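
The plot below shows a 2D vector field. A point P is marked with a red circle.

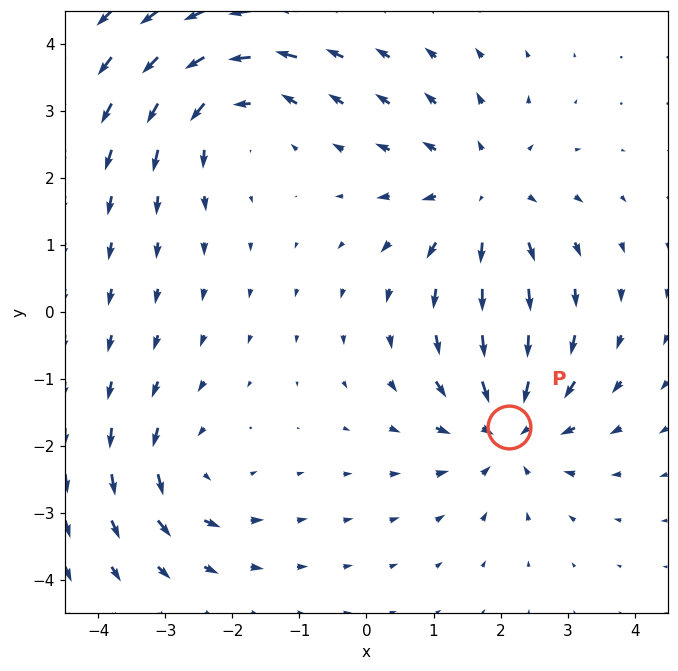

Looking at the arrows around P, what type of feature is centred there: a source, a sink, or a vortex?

sink

At P (2.1, -1.7) the arrows converge inward. Divergence about -5, curl ≈0 — negative divergence with near-zero curl is a sink.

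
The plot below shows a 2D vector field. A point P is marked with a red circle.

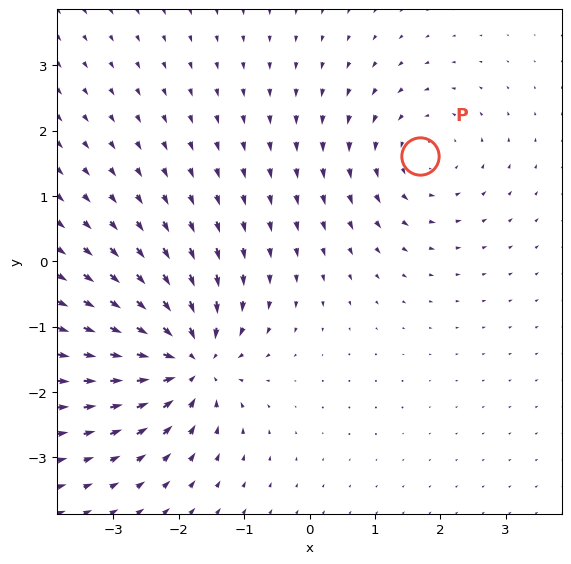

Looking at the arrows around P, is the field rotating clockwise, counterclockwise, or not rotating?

Near P at (1.7, 1.6) the arrows circulate counterclockwise. The curl (z-component) there is about +3; positive curl means counterclockwise rotation.

counterclockwise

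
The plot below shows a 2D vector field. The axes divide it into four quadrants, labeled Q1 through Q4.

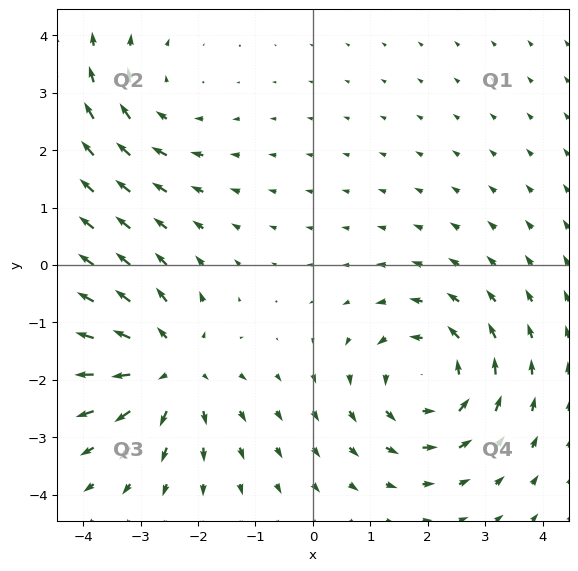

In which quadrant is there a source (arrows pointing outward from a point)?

The source sits at approximately (-2.5, -1.8), which lies in quadrant Q3. The divergence there is about +4, positive as expected for a source.

Q3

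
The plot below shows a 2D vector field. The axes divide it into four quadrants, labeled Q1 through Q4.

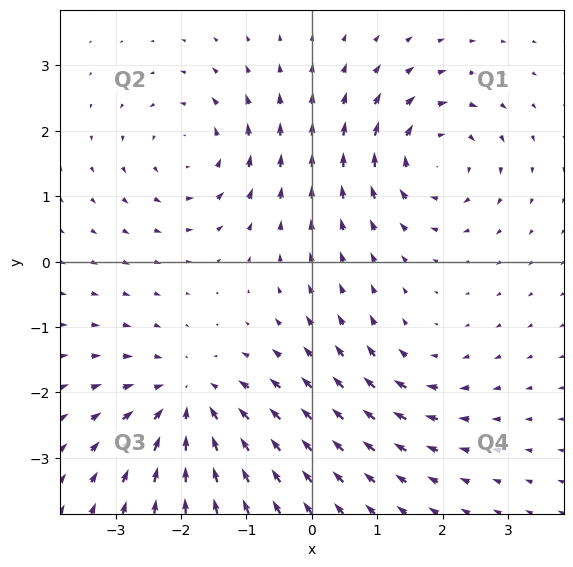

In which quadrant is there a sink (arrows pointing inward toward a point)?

The sink sits at approximately (-1.9, -2.1), which lies in quadrant Q3. The divergence there is about -5, negative as expected for a sink.

Q3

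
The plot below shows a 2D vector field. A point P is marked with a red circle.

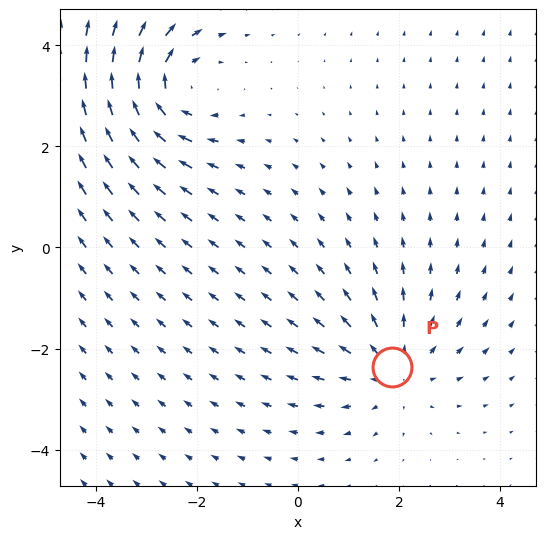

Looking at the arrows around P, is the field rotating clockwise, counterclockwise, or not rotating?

Near P at (1.9, -2.4) the arrows show no circulation. The curl there is ≈0.

not rotating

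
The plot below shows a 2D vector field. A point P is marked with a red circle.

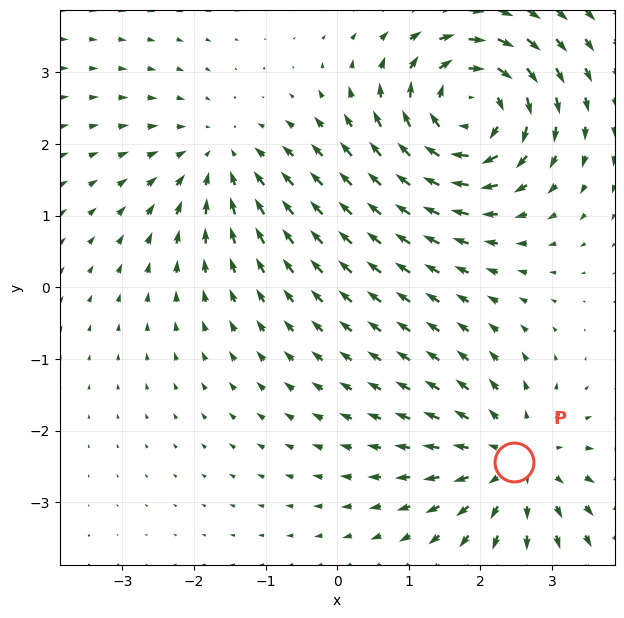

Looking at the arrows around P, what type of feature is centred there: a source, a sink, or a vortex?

At P (2.5, -2.4) the arrows spread outward. Divergence about +4, curl ≈0 — positive divergence with near-zero curl is a source.

source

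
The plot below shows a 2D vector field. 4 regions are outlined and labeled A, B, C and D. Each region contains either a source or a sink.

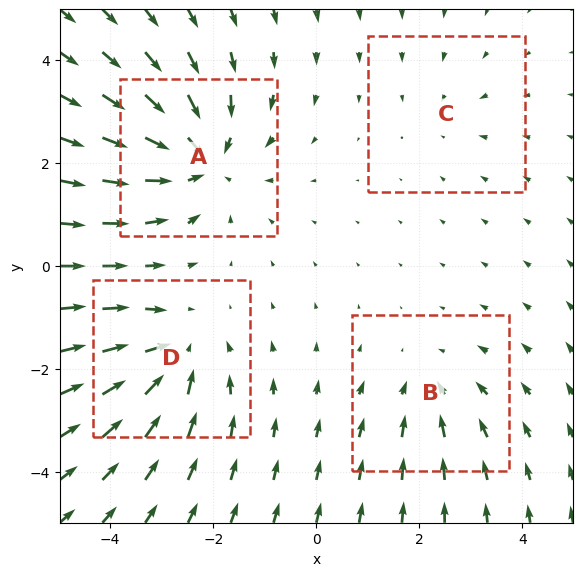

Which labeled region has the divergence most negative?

A

Divergence at each region's feature centre — A: about -6, B: about -3, C: about -2, D: about -5. Region A is most negative.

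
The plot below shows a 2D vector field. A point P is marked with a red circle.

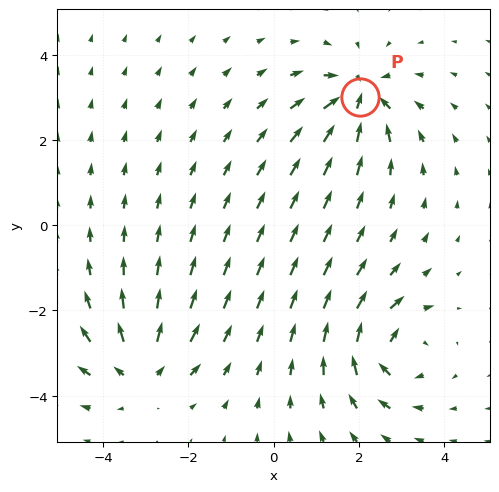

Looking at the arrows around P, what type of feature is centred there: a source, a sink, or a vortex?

At P (2.0, 3.0) the arrows converge inward. Divergence about -4, curl ≈0 — negative divergence with near-zero curl is a sink.

sink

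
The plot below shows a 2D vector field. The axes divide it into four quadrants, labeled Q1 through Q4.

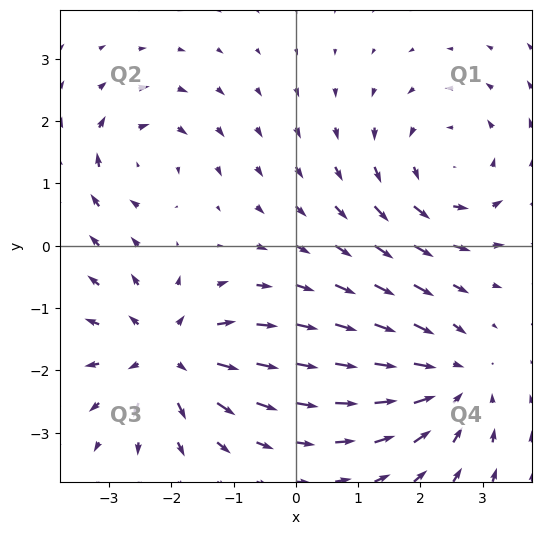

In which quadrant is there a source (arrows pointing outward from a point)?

The source sits at approximately (-2.1, -1.7), which lies in quadrant Q3. The divergence there is about +5, positive as expected for a source.

Q3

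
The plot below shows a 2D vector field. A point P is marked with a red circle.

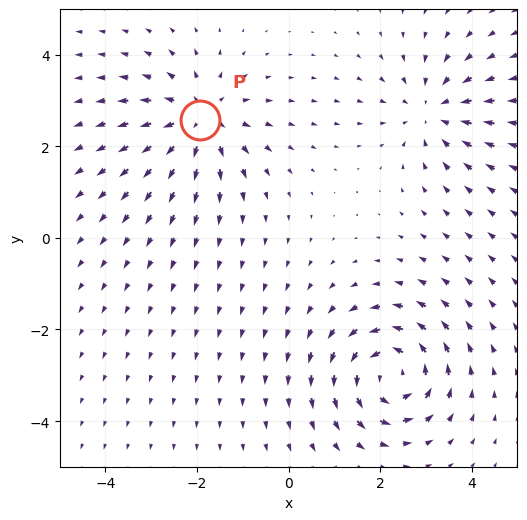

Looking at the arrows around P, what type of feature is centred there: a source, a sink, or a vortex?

source

At P (-1.9, 2.6) the arrows spread outward. Divergence about +4, curl ≈0 — positive divergence with near-zero curl is a source.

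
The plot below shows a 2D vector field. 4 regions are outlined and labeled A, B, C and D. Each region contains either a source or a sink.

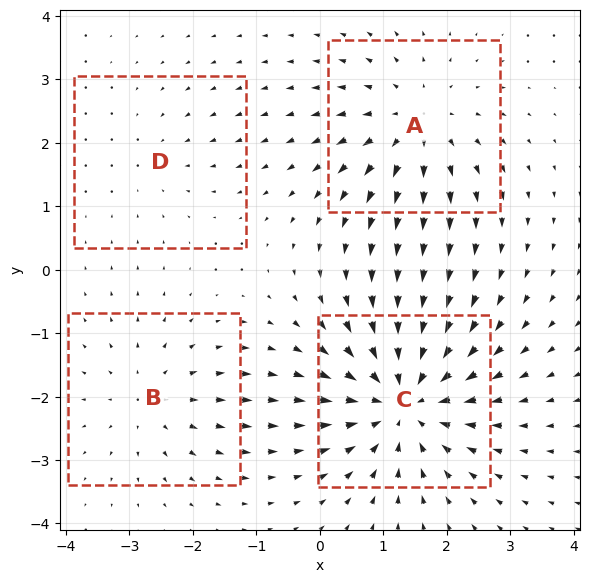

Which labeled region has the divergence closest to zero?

Divergence at each region's feature centre — A: about +4, B: about +3, C: about -7, D: about -2. Region D is closest to zero.

D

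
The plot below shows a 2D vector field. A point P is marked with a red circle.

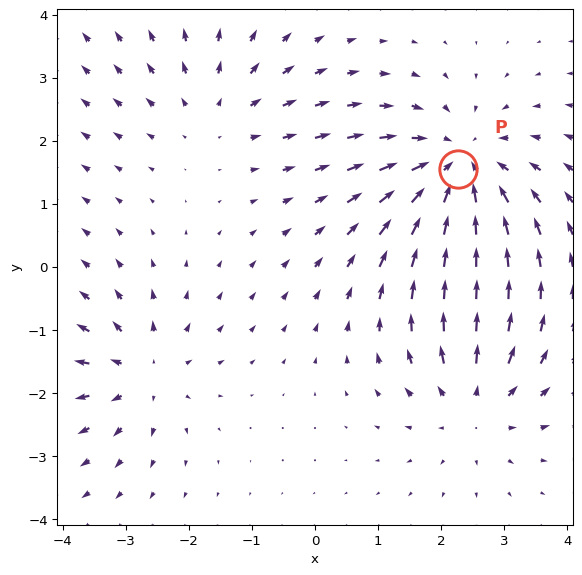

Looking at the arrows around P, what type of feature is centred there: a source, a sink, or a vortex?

sink

At P (2.3, 1.6) the arrows converge inward. Divergence about -4, curl ≈0 — negative divergence with near-zero curl is a sink.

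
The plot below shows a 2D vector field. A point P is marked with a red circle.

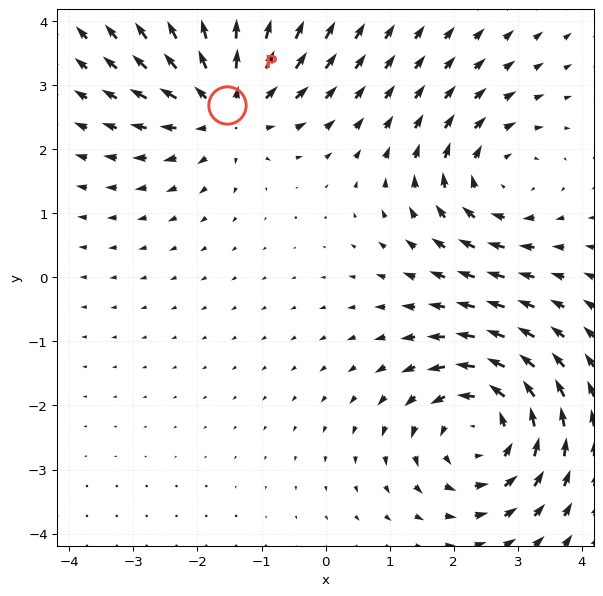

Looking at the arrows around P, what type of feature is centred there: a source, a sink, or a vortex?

At P (-1.5, 2.7) the arrows spread outward. Divergence about +5, curl ≈0 — positive divergence with near-zero curl is a source.

source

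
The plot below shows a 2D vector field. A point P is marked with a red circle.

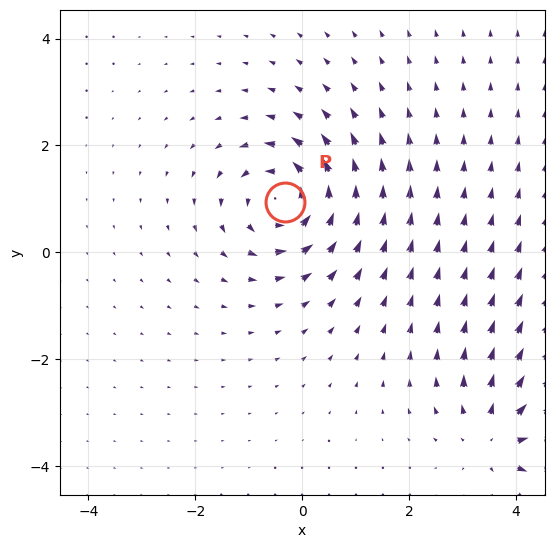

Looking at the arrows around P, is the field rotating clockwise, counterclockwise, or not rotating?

counterclockwise

Near P at (-0.3, 0.9) the arrows circulate counterclockwise. The curl (z-component) there is about +5; positive curl means counterclockwise rotation.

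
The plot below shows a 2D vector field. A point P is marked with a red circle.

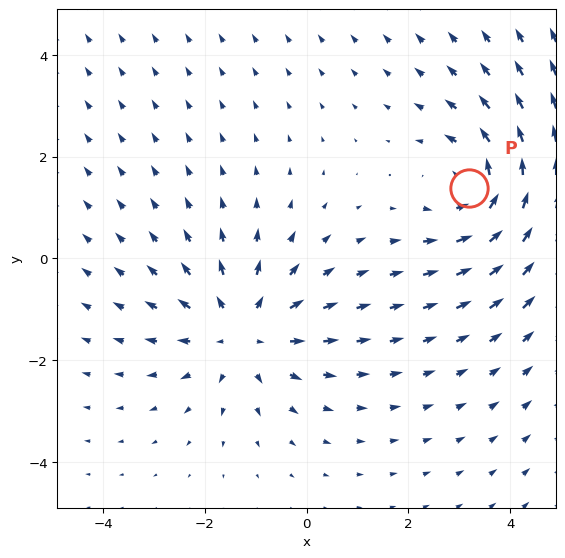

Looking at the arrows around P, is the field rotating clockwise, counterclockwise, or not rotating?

counterclockwise

Near P at (3.2, 1.4) the arrows circulate counterclockwise. The curl (z-component) there is about +3; positive curl means counterclockwise rotation.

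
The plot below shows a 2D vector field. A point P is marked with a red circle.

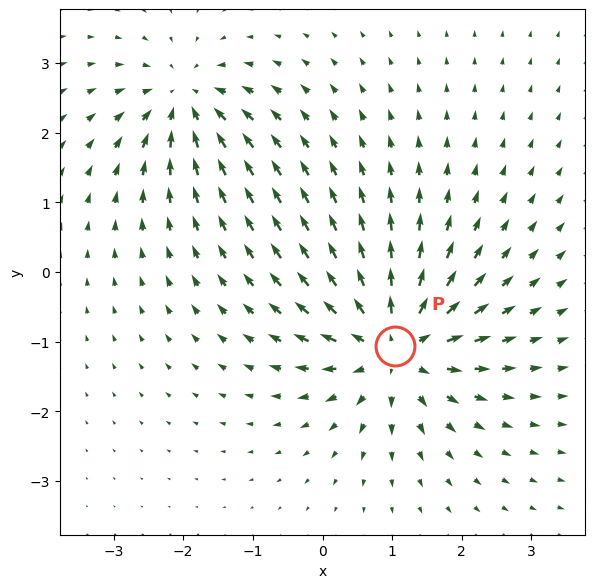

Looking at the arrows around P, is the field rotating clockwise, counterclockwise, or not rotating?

not rotating

Near P at (1.0, -1.1) the arrows show no circulation. The curl there is ≈0.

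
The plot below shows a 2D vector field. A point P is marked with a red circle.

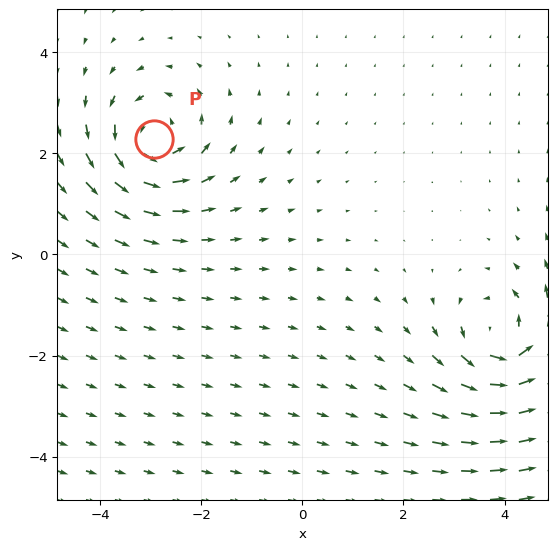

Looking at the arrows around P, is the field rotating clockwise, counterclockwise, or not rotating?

counterclockwise

Near P at (-2.9, 2.3) the arrows circulate counterclockwise. The curl (z-component) there is about +5; positive curl means counterclockwise rotation.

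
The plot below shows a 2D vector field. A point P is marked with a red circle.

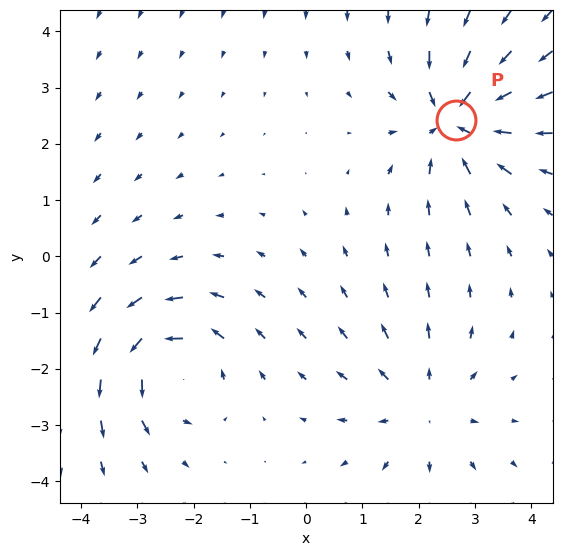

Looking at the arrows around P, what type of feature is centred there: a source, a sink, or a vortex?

At P (2.7, 2.4) the arrows converge inward. Divergence about -5, curl ≈0 — negative divergence with near-zero curl is a sink.

sink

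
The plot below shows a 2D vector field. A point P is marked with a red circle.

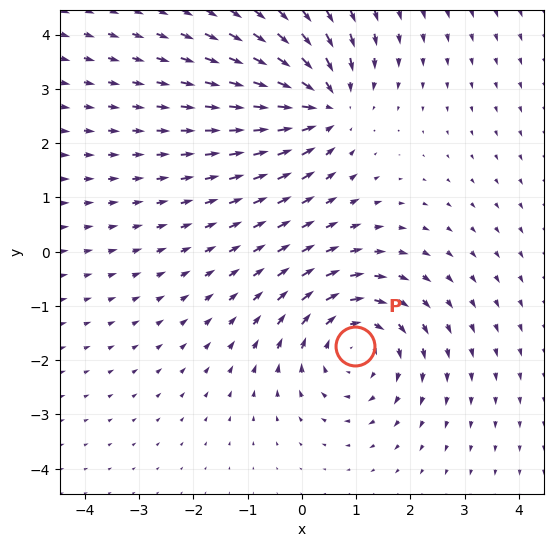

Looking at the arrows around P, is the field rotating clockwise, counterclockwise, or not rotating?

clockwise

Near P at (1.0, -1.7) the arrows circulate clockwise. The curl (z-component) there is about -3; negative curl means clockwise rotation.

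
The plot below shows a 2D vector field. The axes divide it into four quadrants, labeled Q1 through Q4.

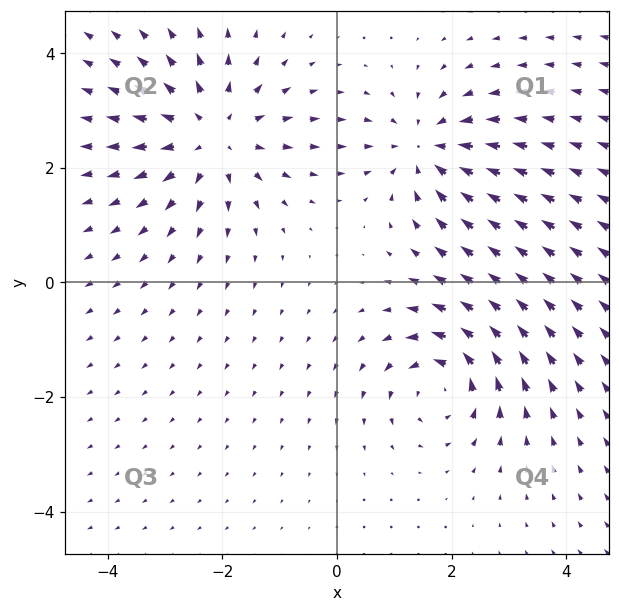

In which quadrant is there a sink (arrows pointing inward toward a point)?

Q1

The sink sits at approximately (1.6, 2.3), which lies in quadrant Q1. The divergence there is about -3, negative as expected for a sink.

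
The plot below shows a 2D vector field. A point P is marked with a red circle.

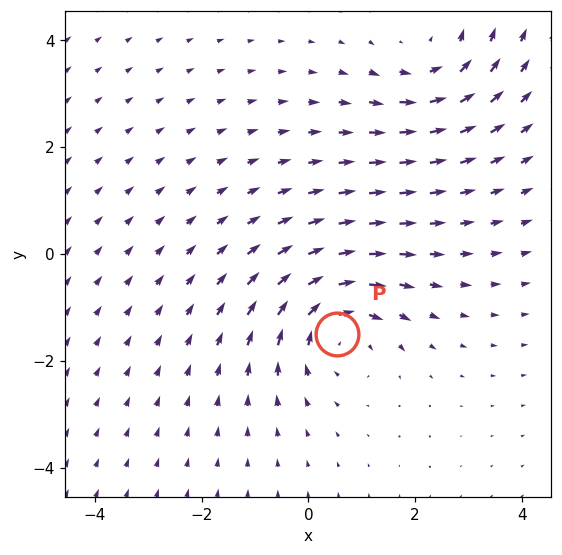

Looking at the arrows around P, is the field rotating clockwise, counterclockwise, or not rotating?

clockwise

Near P at (0.5, -1.5) the arrows circulate clockwise. The curl (z-component) there is about -4; negative curl means clockwise rotation.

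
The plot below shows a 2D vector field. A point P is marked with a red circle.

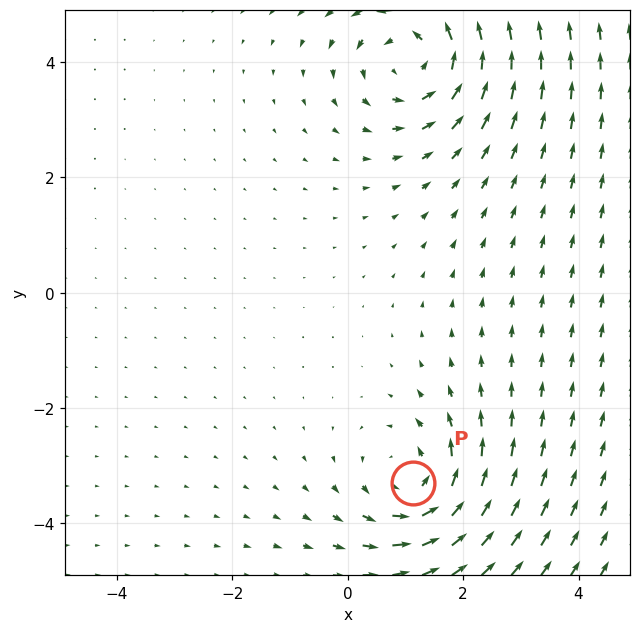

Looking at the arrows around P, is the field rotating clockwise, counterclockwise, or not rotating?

counterclockwise

Near P at (1.1, -3.3) the arrows circulate counterclockwise. The curl (z-component) there is about +4; positive curl means counterclockwise rotation.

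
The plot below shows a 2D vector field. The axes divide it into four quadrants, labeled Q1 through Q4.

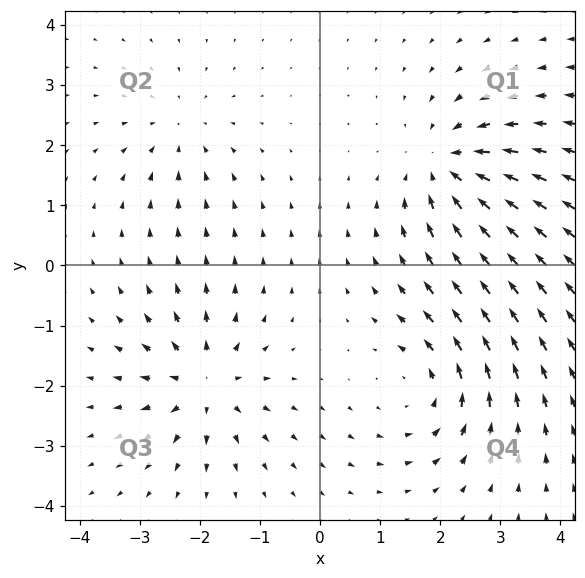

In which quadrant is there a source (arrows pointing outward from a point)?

The source sits at approximately (-1.9, -2.0), which lies in quadrant Q3. The divergence there is about +5, positive as expected for a source.

Q3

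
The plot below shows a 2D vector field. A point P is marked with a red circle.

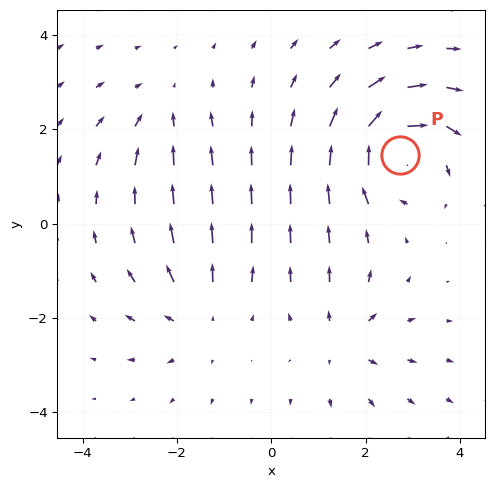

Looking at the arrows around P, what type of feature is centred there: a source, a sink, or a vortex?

At P (2.7, 1.5) the arrows circulate clockwise. Divergence ≈0, curl about -7 — near-zero divergence with nonzero curl is a vortex.

vortex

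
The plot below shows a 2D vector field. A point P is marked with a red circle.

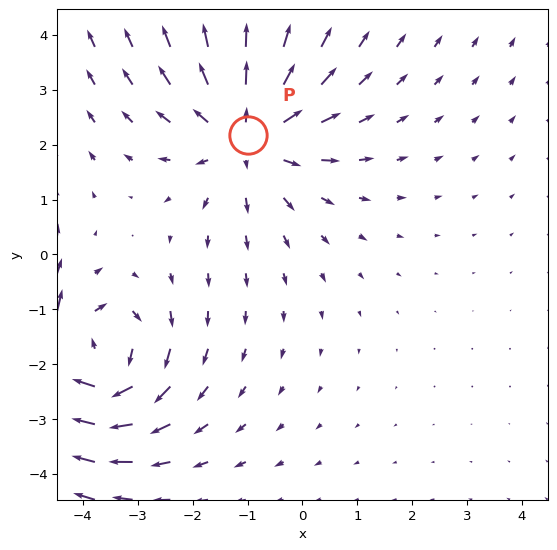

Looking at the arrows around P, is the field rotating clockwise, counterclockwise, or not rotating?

Near P at (-1.0, 2.2) the arrows show no circulation. The curl there is ≈0.

not rotating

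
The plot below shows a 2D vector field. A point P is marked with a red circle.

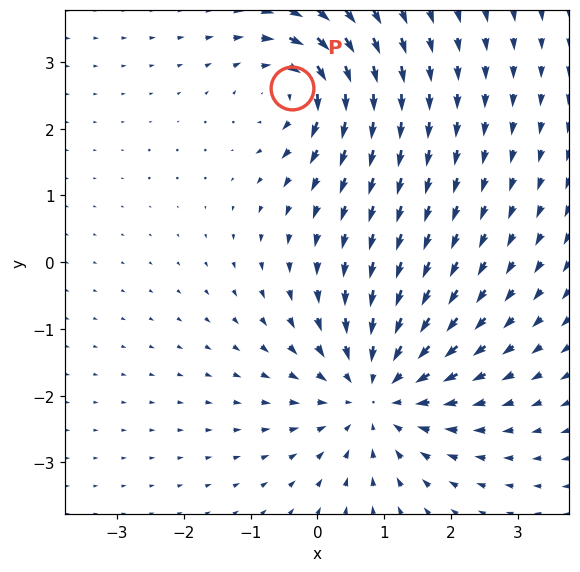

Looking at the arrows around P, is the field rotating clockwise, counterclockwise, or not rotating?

clockwise

Near P at (-0.4, 2.6) the arrows circulate clockwise. The curl (z-component) there is about -4; negative curl means clockwise rotation.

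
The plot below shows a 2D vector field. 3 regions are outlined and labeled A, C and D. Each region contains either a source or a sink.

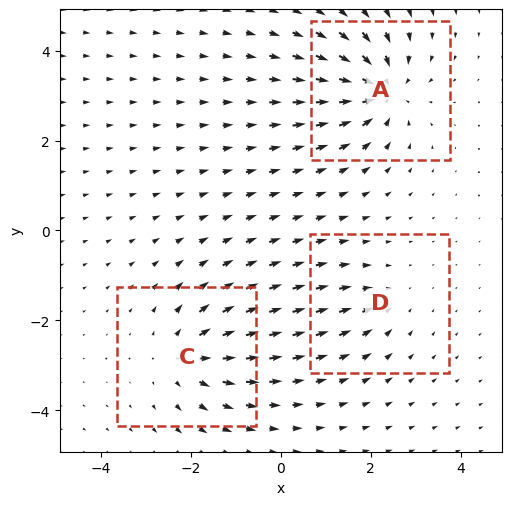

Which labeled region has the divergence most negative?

Divergence at each region's feature centre — A: about -6, C: about +4, D: about -2. Region A is most negative.

A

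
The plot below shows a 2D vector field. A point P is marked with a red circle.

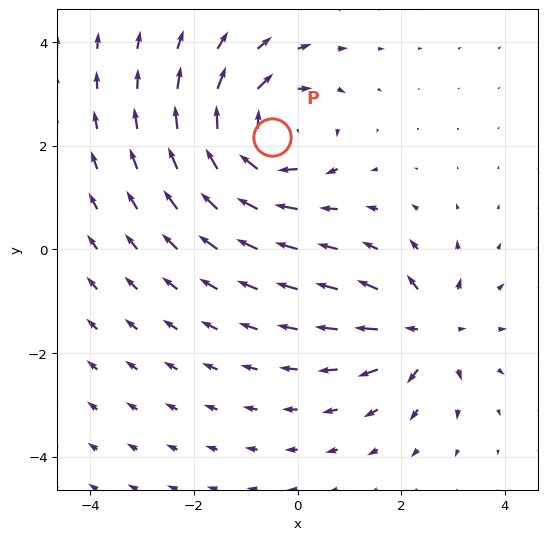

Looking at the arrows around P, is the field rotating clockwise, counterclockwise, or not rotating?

clockwise

Near P at (-0.5, 2.2) the arrows circulate clockwise. The curl (z-component) there is about -4; negative curl means clockwise rotation.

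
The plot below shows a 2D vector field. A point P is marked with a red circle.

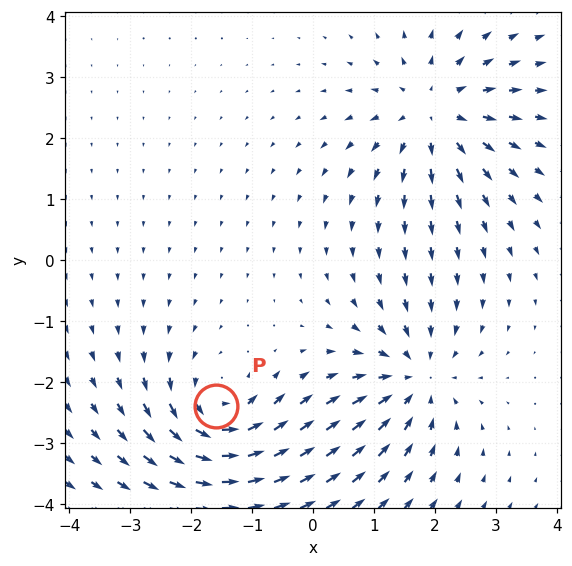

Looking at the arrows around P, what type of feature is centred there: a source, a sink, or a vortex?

vortex

At P (-1.6, -2.4) the arrows circulate counterclockwise. Divergence ≈0, curl about +6 — near-zero divergence with nonzero curl is a vortex.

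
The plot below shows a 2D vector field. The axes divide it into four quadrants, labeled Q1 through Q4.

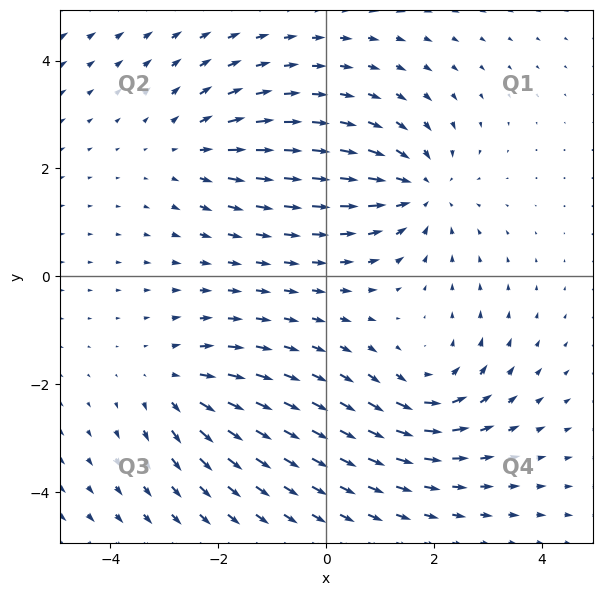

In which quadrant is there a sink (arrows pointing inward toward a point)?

The sink sits at approximately (1.7, 1.6), which lies in quadrant Q1. The divergence there is about -4, negative as expected for a sink.

Q1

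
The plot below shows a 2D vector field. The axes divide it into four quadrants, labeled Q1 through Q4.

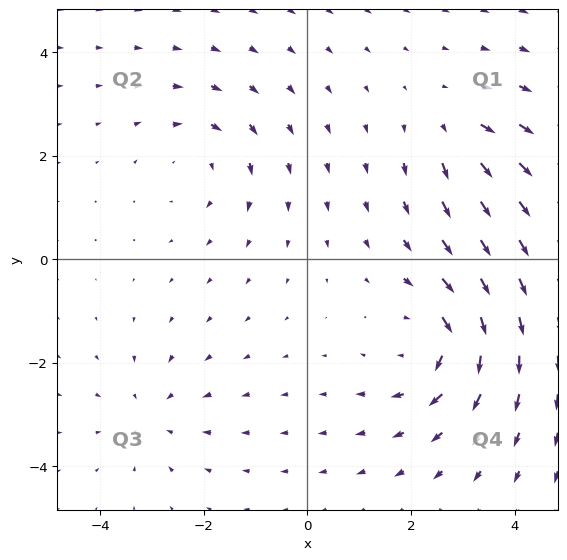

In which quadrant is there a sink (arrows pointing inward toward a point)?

The sink sits at approximately (-3.0, -3.0), which lies in quadrant Q3. The divergence there is about -3, negative as expected for a sink.

Q3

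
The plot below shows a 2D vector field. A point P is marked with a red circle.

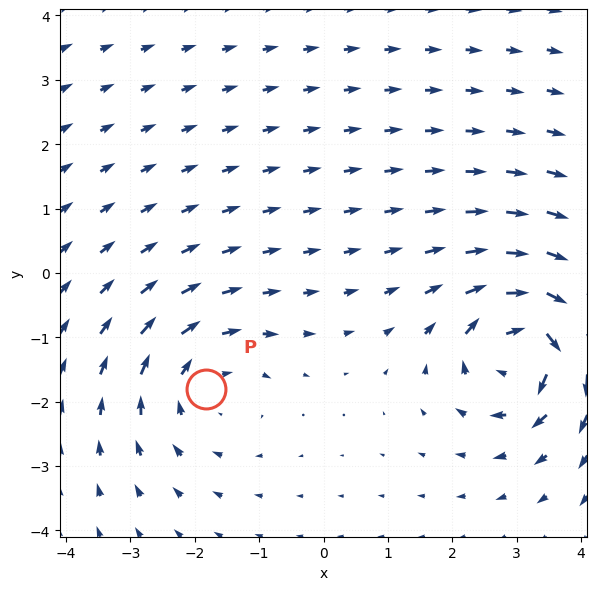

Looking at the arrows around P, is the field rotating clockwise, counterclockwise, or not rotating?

clockwise

Near P at (-1.8, -1.8) the arrows circulate clockwise. The curl (z-component) there is about -3; negative curl means clockwise rotation.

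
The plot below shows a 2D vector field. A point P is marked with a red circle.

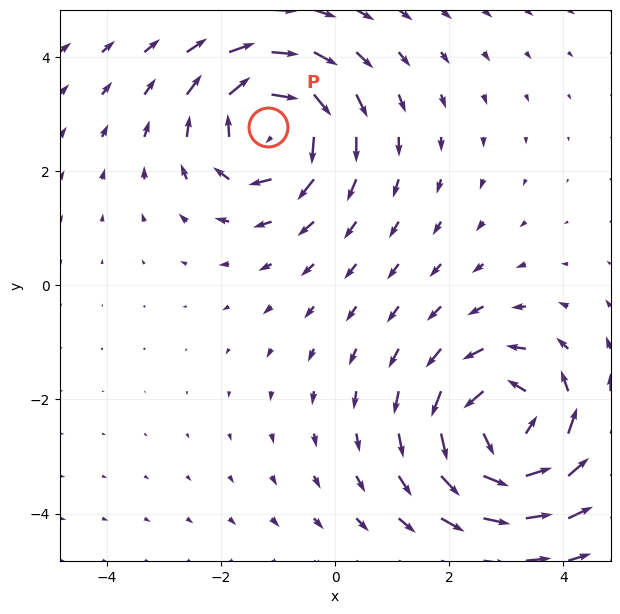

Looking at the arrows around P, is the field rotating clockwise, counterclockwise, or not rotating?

clockwise

Near P at (-1.2, 2.8) the arrows circulate clockwise. The curl (z-component) there is about -5; negative curl means clockwise rotation.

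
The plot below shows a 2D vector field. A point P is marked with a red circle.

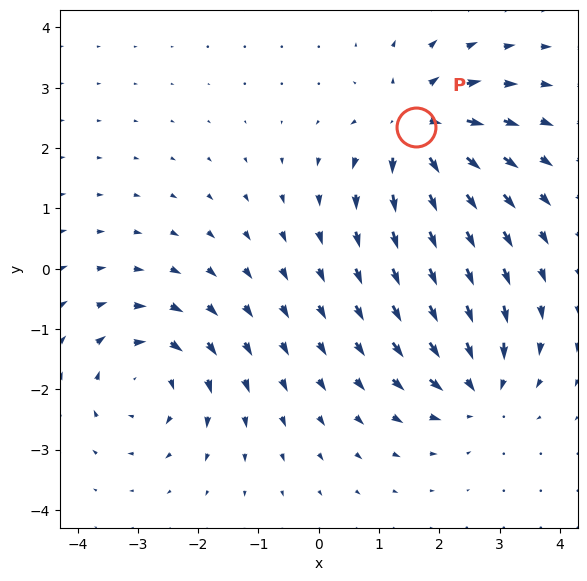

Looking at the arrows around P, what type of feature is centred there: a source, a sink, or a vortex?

source

At P (1.6, 2.3) the arrows spread outward. Divergence about +5, curl ≈0 — positive divergence with near-zero curl is a source.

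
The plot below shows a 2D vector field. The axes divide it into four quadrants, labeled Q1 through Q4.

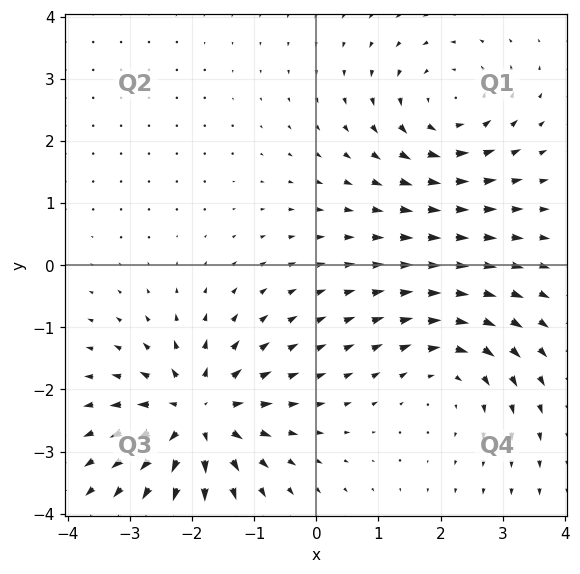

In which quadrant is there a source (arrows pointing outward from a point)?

The source sits at approximately (-1.9, -2.4), which lies in quadrant Q3. The divergence there is about +6, positive as expected for a source.

Q3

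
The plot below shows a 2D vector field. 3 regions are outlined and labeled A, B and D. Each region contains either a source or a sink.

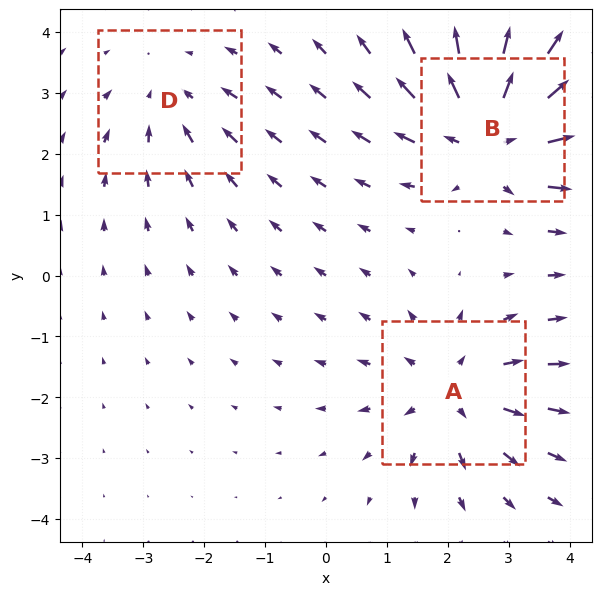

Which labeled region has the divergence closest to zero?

Divergence at each region's feature centre — A: about +3, B: about +4, D: about -2. Region D is closest to zero.

D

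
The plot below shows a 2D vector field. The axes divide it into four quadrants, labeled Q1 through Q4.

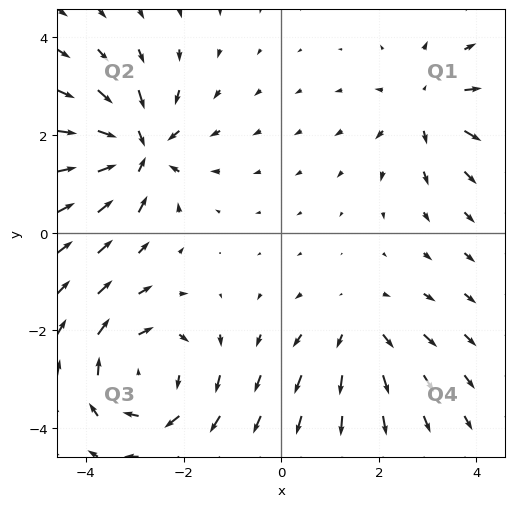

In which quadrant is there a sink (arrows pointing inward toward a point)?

Q2

The sink sits at approximately (-2.9, 1.7), which lies in quadrant Q2. The divergence there is about -6, negative as expected for a sink.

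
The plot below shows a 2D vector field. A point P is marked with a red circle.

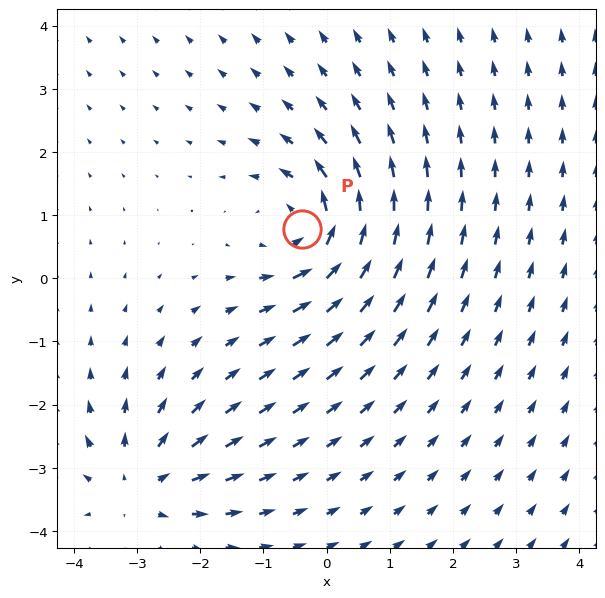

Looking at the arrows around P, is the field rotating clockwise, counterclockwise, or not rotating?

Near P at (-0.4, 0.8) the arrows circulate counterclockwise. The curl (z-component) there is about +5; positive curl means counterclockwise rotation.

counterclockwise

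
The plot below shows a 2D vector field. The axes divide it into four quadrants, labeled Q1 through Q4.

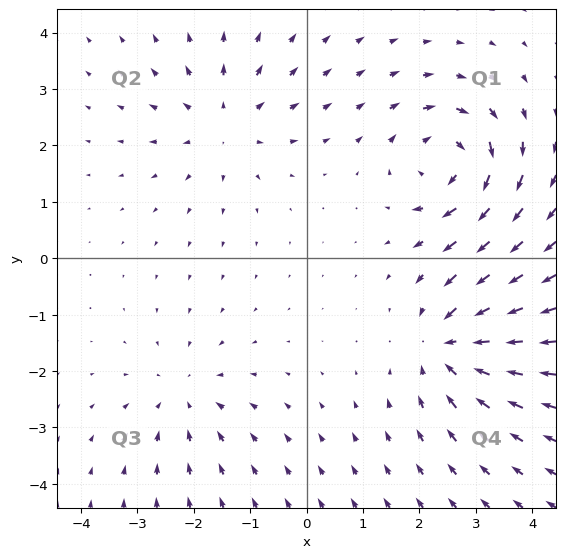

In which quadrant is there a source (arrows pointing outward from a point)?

Q2

The source sits at approximately (-1.4, 2.4), which lies in quadrant Q2. The divergence there is about +4, positive as expected for a source.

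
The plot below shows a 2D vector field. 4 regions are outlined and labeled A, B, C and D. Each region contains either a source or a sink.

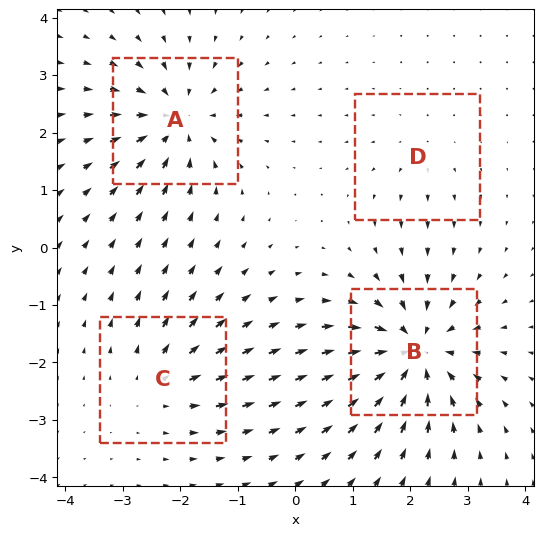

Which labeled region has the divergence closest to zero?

Divergence at each region's feature centre — A: about -6, B: about -8, C: about +4, D: about +2. Region D is closest to zero.

D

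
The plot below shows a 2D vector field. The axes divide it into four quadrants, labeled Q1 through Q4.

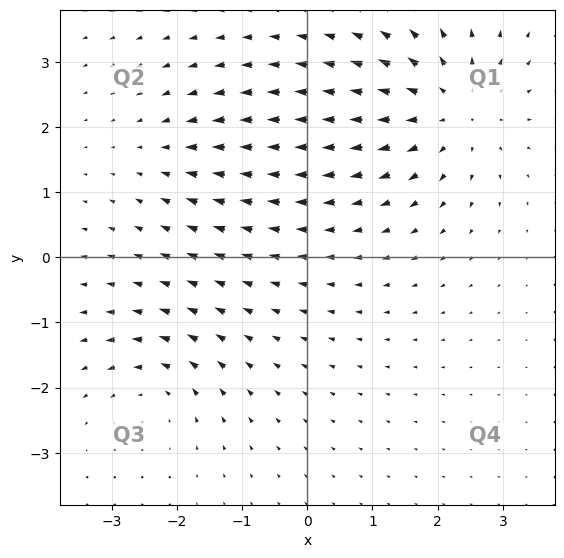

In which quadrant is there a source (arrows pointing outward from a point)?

The source sits at approximately (2.2, 2.3), which lies in quadrant Q1. The divergence there is about +4, positive as expected for a source.

Q1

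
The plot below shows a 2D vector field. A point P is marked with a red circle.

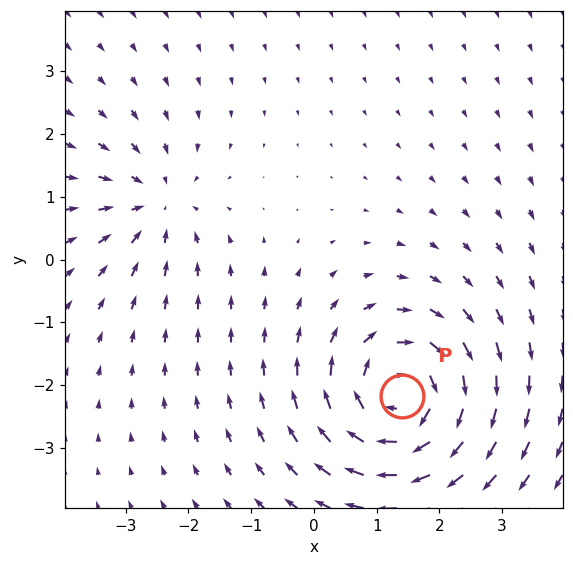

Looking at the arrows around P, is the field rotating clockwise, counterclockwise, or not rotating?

Near P at (1.4, -2.2) the arrows circulate clockwise. The curl (z-component) there is about -5; negative curl means clockwise rotation.

clockwise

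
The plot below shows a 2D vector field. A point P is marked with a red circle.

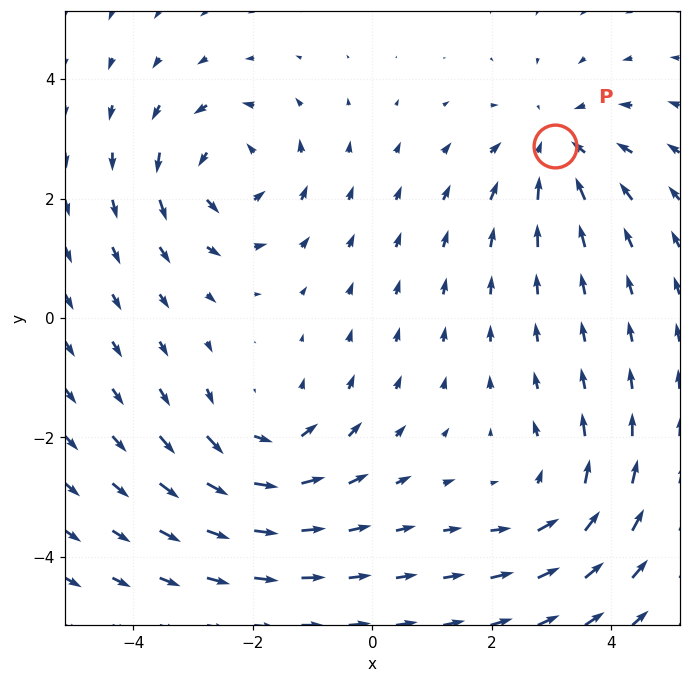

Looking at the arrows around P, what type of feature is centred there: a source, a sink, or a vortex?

At P (3.1, 2.9) the arrows converge inward. Divergence about -4, curl ≈0 — negative divergence with near-zero curl is a sink.

sink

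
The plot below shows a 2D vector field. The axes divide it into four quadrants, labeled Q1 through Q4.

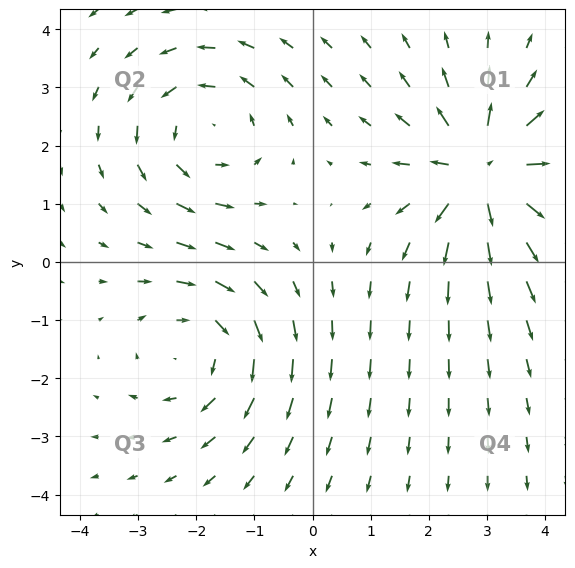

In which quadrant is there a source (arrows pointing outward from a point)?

The source sits at approximately (3.0, 1.5), which lies in quadrant Q1. The divergence there is about +6, positive as expected for a source.

Q1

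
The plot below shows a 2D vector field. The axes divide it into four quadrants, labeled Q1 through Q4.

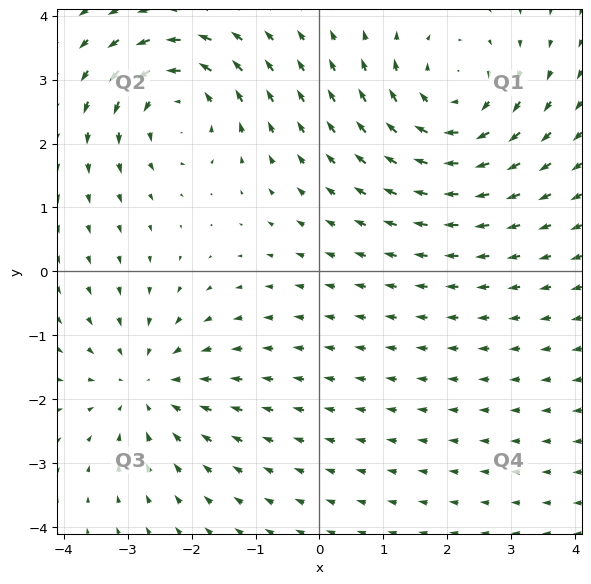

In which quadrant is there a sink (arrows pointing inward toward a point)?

The sink sits at approximately (-2.7, -1.8), which lies in quadrant Q3. The divergence there is about -4, negative as expected for a sink.

Q3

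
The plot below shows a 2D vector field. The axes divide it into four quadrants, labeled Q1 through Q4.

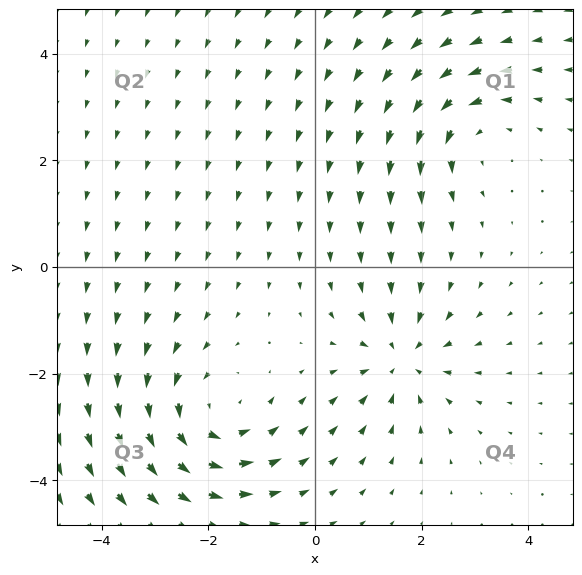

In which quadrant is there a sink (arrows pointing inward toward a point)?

Q4

The sink sits at approximately (1.6, -1.7), which lies in quadrant Q4. The divergence there is about -4, negative as expected for a sink.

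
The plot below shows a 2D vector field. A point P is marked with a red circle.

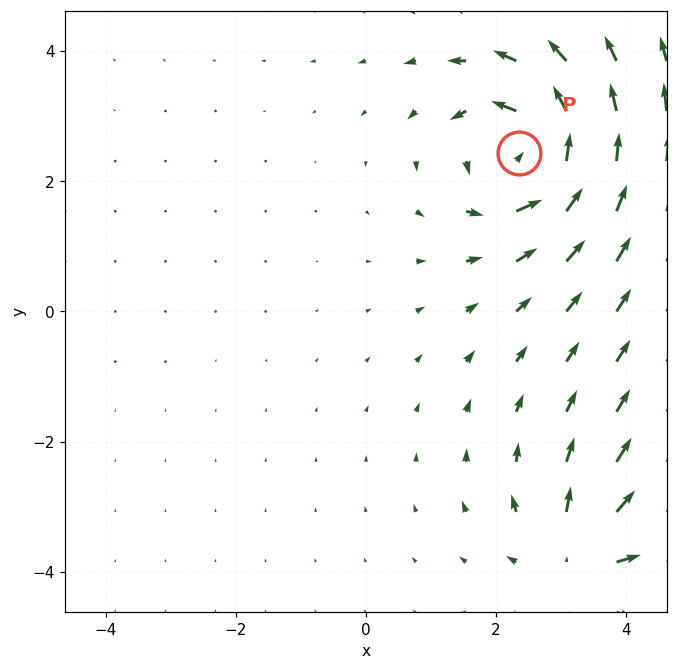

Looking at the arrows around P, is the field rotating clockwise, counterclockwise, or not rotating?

counterclockwise

Near P at (2.4, 2.4) the arrows circulate counterclockwise. The curl (z-component) there is about +5; positive curl means counterclockwise rotation.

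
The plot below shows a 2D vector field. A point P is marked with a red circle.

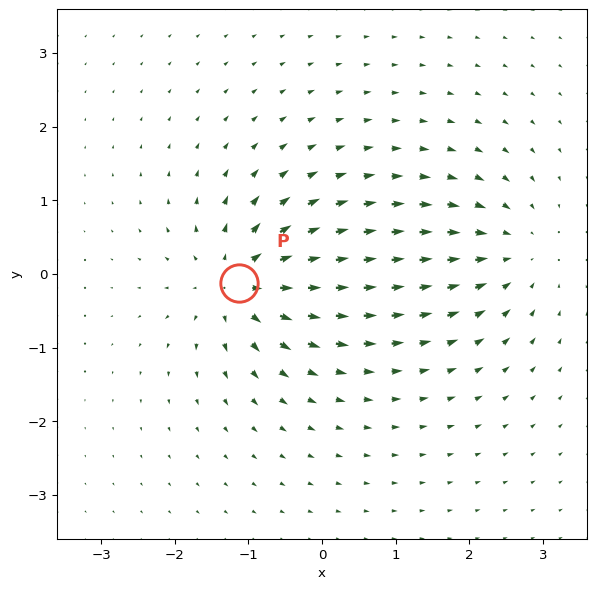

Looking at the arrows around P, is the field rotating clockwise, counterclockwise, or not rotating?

Near P at (-1.1, -0.1) the arrows show no circulation. The curl there is ≈0.

not rotating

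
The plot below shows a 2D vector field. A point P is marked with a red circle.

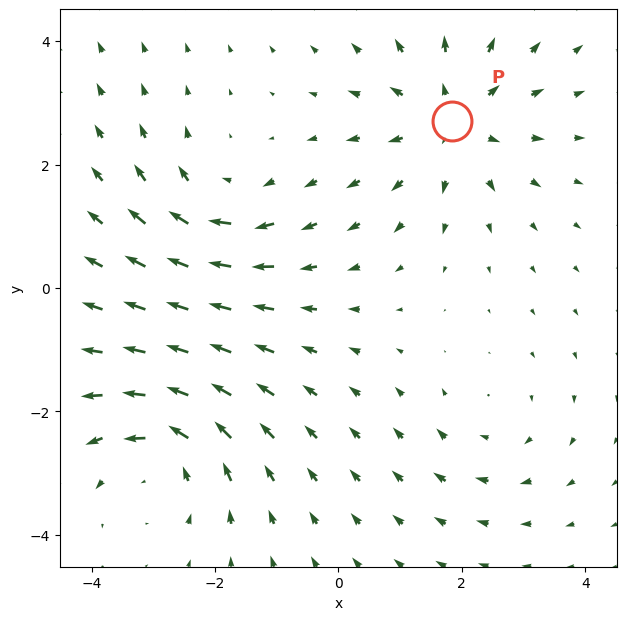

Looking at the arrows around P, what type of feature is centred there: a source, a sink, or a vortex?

source

At P (1.8, 2.7) the arrows spread outward. Divergence about +4, curl ≈0 — positive divergence with near-zero curl is a source.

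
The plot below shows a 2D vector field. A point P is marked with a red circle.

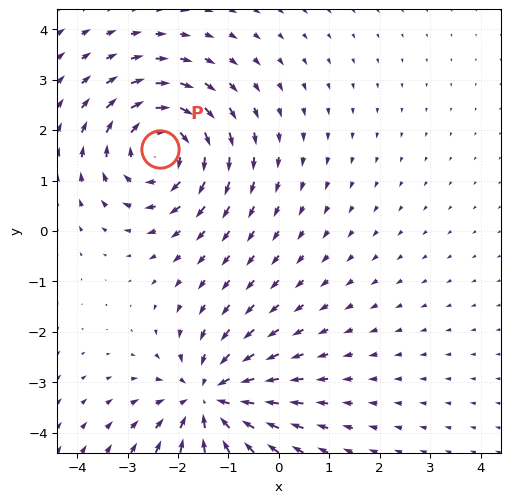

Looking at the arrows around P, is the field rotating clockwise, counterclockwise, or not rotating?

clockwise

Near P at (-2.4, 1.6) the arrows circulate clockwise. The curl (z-component) there is about -5; negative curl means clockwise rotation.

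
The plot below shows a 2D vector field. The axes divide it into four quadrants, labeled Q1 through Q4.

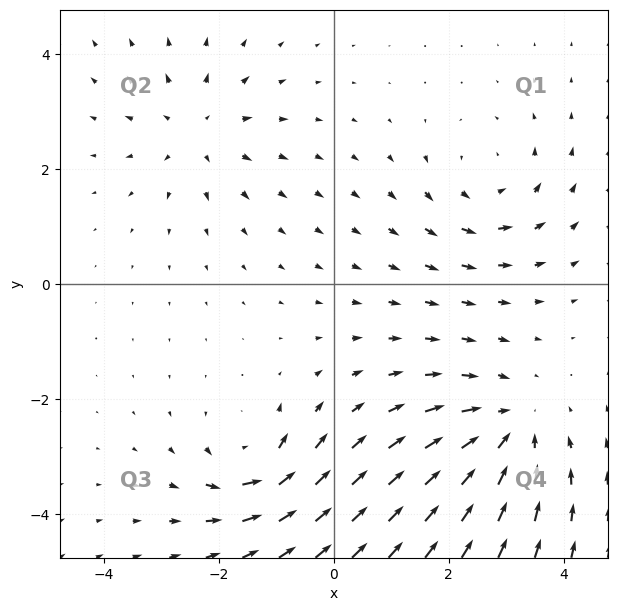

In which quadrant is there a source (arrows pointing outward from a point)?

Q2

The source sits at approximately (-2.4, 2.7), which lies in quadrant Q2. The divergence there is about +3, positive as expected for a source.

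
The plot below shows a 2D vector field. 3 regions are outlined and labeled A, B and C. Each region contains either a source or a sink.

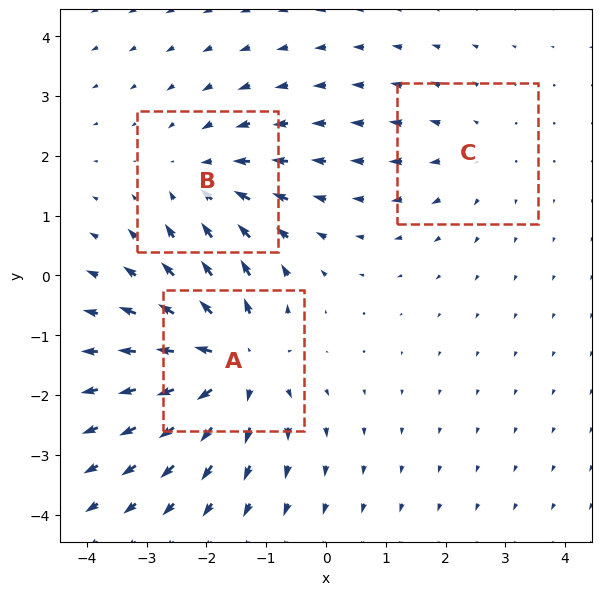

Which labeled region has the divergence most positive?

A

Divergence at each region's feature centre — A: about +4, B: about -3, C: about +2. Region A is most positive.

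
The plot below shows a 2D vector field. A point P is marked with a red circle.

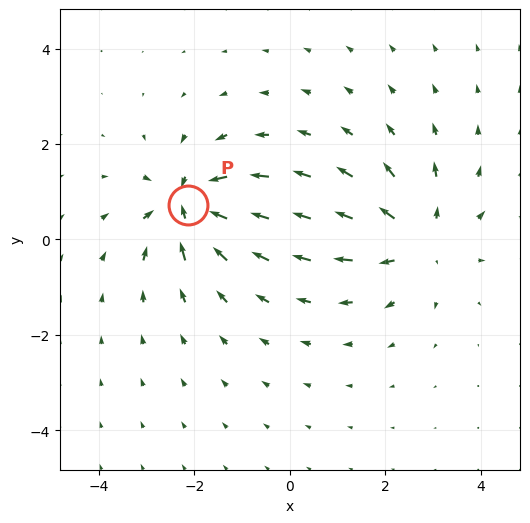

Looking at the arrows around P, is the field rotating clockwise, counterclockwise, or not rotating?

Near P at (-2.1, 0.7) the arrows show no circulation. The curl there is ≈0.

not rotating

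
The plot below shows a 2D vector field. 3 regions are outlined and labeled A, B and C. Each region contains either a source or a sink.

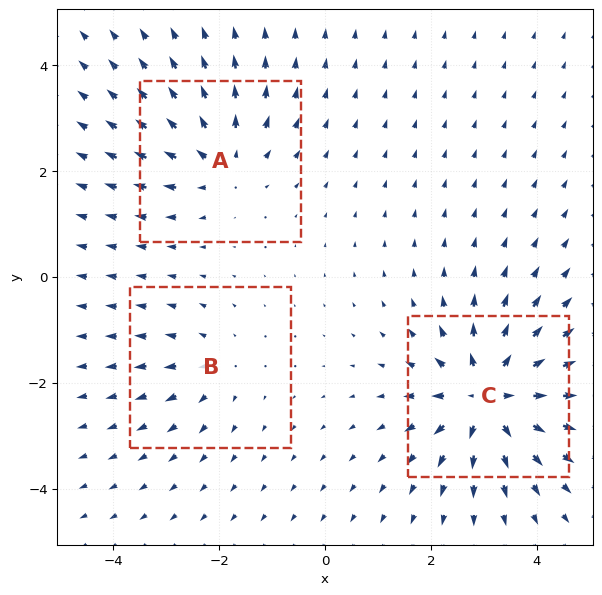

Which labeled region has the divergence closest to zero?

B

Divergence at each region's feature centre — A: about +4, B: about +2, C: about +6. Region B is closest to zero.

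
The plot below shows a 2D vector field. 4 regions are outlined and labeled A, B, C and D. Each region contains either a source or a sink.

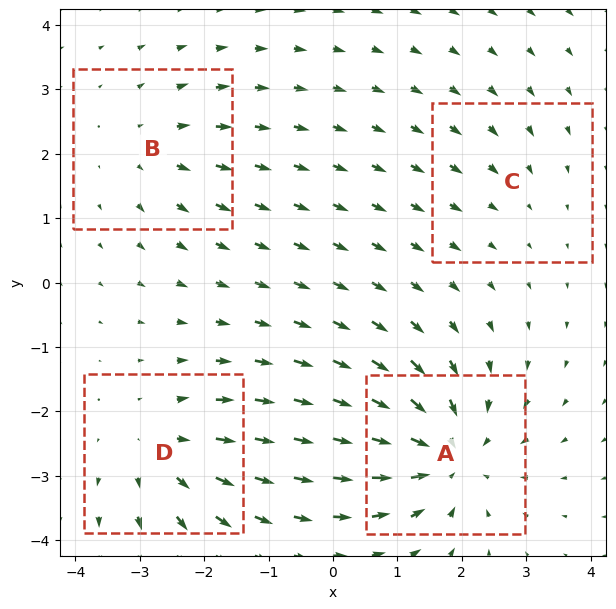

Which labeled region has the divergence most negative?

A

Divergence at each region's feature centre — A: about -6, B: about +3, C: about -2, D: about +4. Region A is most negative.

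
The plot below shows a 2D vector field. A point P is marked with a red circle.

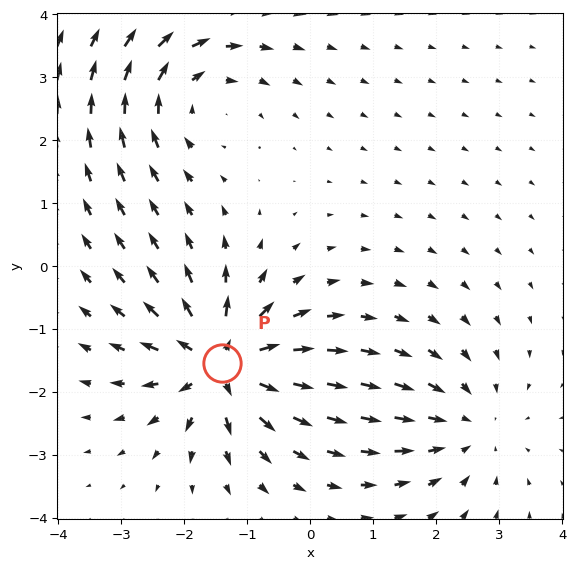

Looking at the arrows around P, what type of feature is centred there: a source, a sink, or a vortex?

source

At P (-1.4, -1.5) the arrows spread outward. Divergence about +7, curl ≈0 — positive divergence with near-zero curl is a source.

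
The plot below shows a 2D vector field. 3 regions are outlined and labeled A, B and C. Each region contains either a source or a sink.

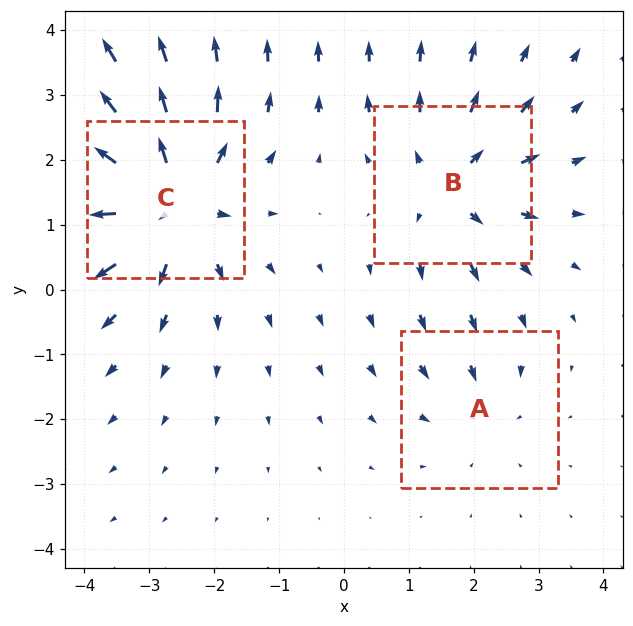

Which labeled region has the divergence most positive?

Divergence at each region's feature centre — A: about -2, B: about +3, C: about +5. Region C is most positive.

C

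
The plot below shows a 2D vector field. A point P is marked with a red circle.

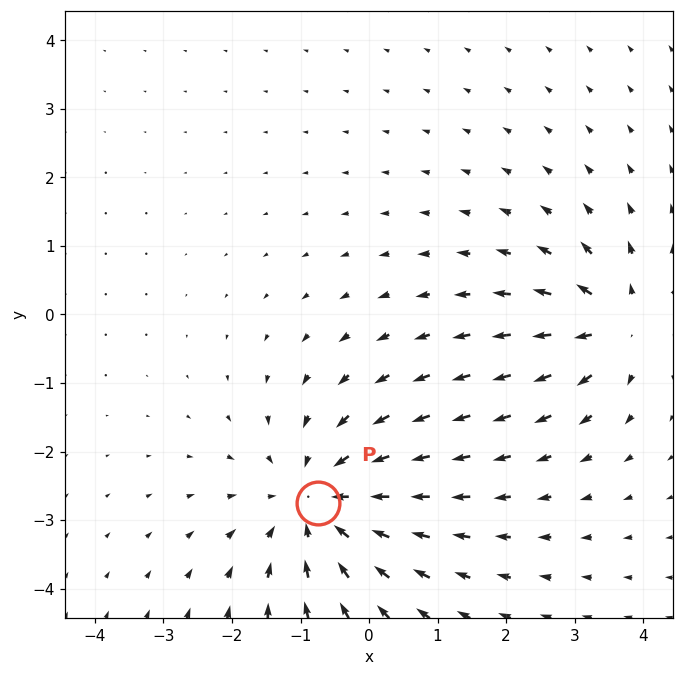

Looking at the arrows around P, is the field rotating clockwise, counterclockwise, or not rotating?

Near P at (-0.7, -2.7) the arrows show no circulation. The curl there is ≈0.

not rotating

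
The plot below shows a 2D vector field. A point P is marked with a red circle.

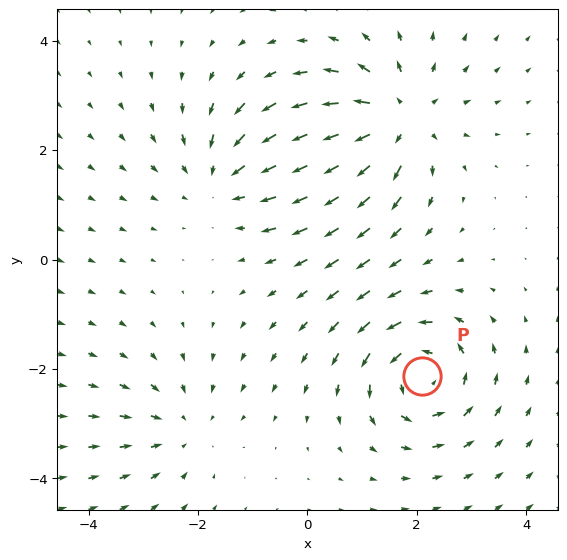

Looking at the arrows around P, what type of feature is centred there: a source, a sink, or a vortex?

vortex

At P (2.1, -2.1) the arrows circulate counterclockwise. Divergence ≈0, curl about +5 — near-zero divergence with nonzero curl is a vortex.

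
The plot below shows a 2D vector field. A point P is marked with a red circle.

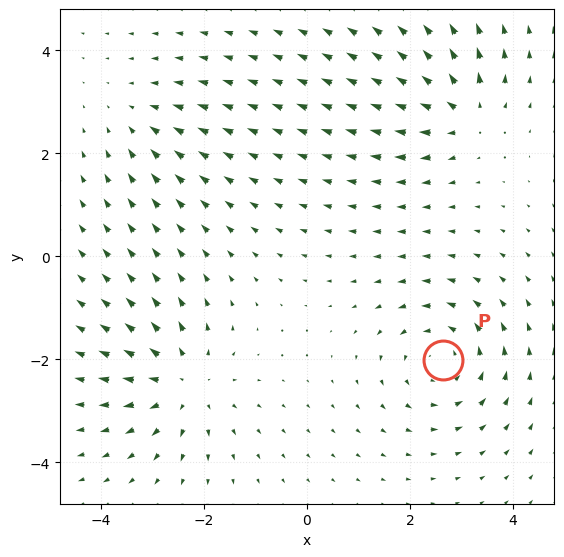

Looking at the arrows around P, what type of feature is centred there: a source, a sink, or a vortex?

At P (2.6, -2.0) the arrows circulate counterclockwise. Divergence ≈0, curl about +5 — near-zero divergence with nonzero curl is a vortex.

vortex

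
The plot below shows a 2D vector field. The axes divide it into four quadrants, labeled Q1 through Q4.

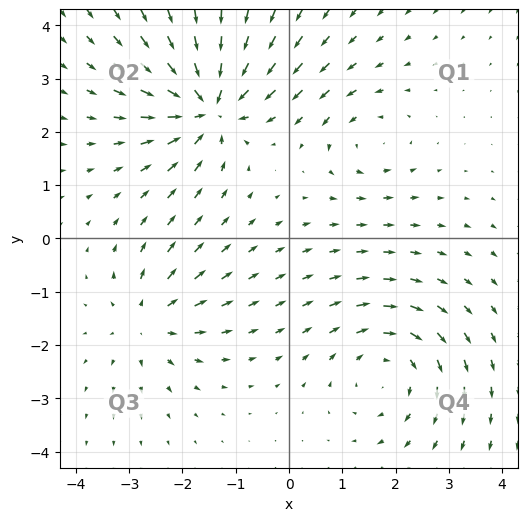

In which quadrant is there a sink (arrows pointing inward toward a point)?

The sink sits at approximately (-1.5, 2.5), which lies in quadrant Q2. The divergence there is about -6, negative as expected for a sink.

Q2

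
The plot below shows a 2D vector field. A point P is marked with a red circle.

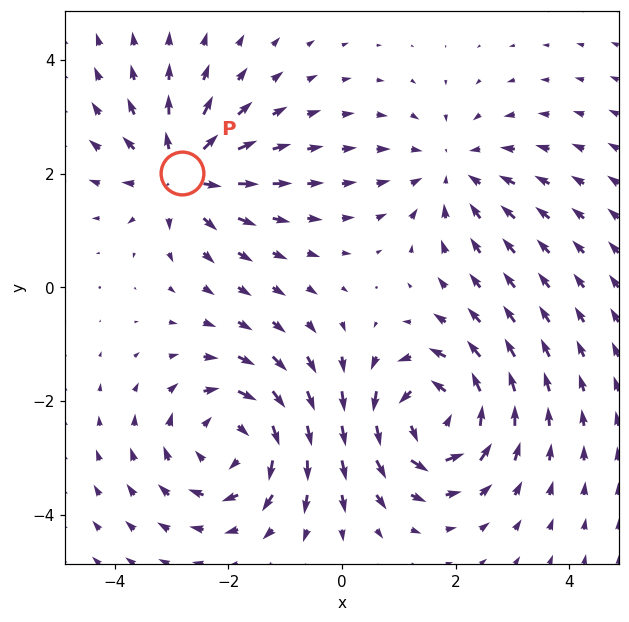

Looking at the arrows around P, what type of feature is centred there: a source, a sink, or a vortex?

At P (-2.8, 2.0) the arrows spread outward. Divergence about +4, curl ≈0 — positive divergence with near-zero curl is a source.

source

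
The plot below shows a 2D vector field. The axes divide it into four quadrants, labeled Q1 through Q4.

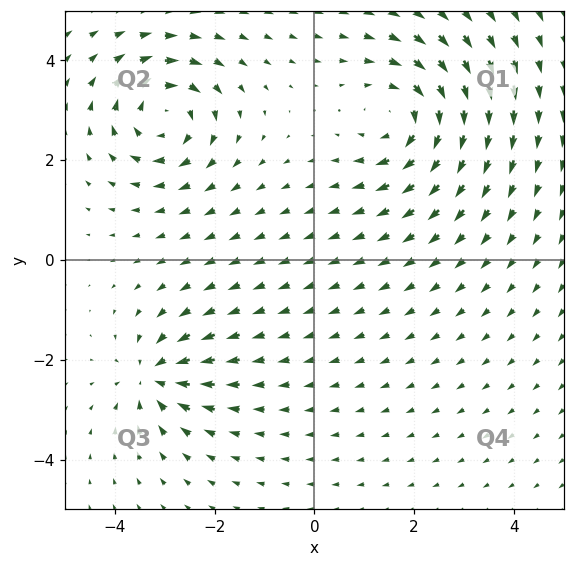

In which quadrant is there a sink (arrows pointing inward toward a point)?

The sink sits at approximately (-3.2, -2.4), which lies in quadrant Q3. The divergence there is about -5, negative as expected for a sink.

Q3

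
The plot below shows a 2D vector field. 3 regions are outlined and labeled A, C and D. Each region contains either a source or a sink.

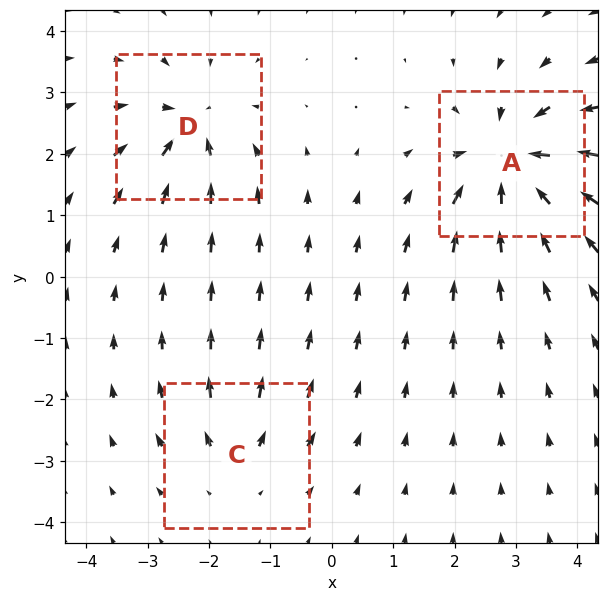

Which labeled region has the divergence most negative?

A

Divergence at each region's feature centre — A: about -6, C: about +3, D: about -4. Region A is most negative.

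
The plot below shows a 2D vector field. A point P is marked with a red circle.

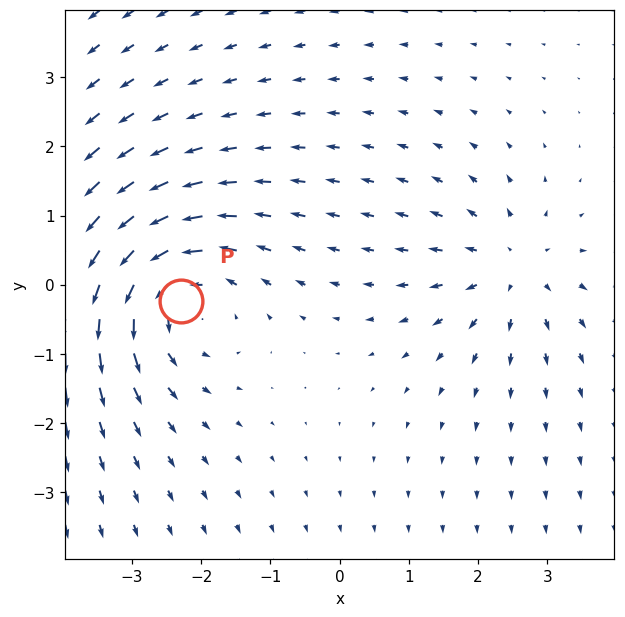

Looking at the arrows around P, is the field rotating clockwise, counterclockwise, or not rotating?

counterclockwise

Near P at (-2.3, -0.2) the arrows circulate counterclockwise. The curl (z-component) there is about +4; positive curl means counterclockwise rotation.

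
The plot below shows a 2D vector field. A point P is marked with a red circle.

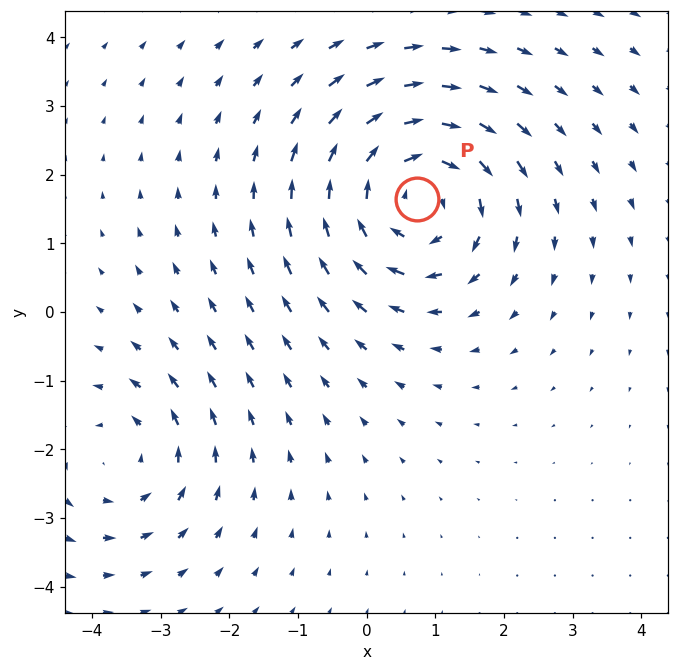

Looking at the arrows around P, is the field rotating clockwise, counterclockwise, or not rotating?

clockwise

Near P at (0.7, 1.6) the arrows circulate clockwise. The curl (z-component) there is about -4; negative curl means clockwise rotation.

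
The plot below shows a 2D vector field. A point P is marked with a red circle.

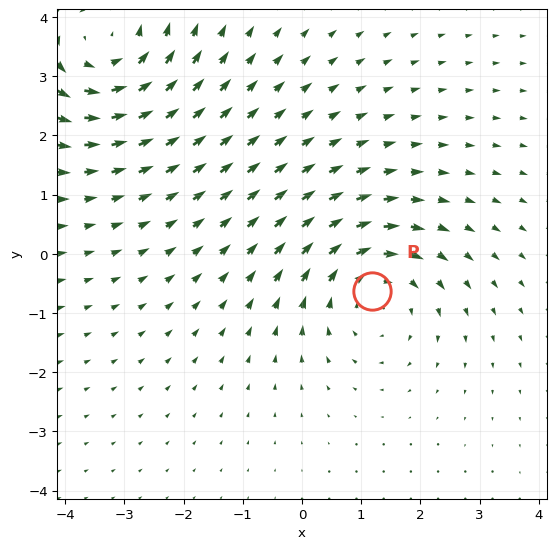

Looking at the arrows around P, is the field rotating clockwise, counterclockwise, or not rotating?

Near P at (1.2, -0.6) the arrows circulate clockwise. The curl (z-component) there is about -3; negative curl means clockwise rotation.

clockwise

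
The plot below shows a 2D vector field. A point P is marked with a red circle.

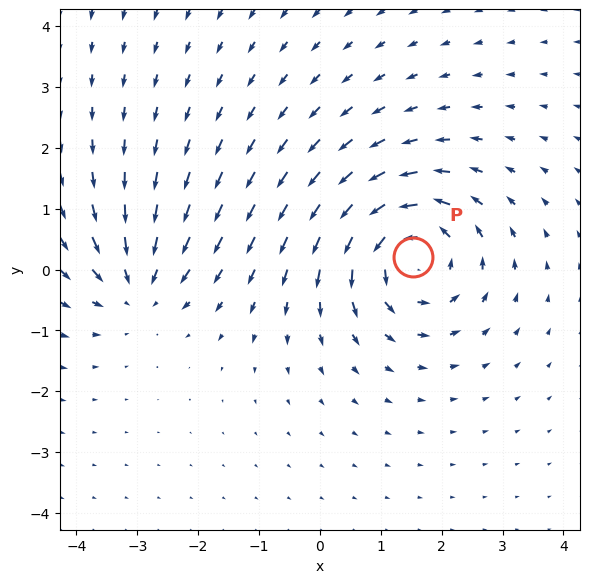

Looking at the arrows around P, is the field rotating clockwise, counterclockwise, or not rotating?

counterclockwise

Near P at (1.5, 0.2) the arrows circulate counterclockwise. The curl (z-component) there is about +5; positive curl means counterclockwise rotation.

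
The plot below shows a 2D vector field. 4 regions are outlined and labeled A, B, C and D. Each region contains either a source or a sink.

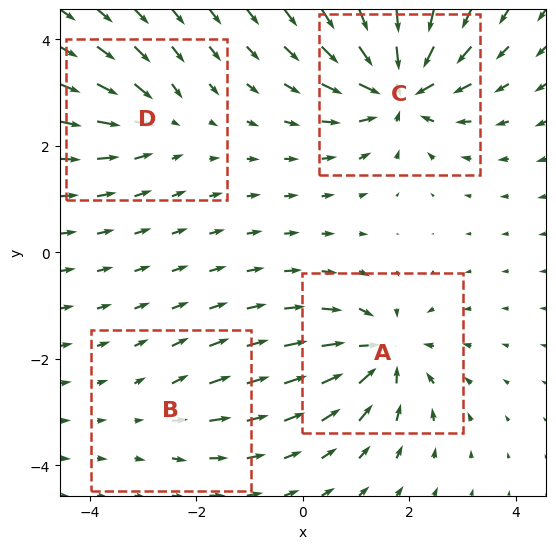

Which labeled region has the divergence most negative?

Divergence at each region's feature centre — A: about -6, B: about +2, C: about -8, D: about -4. Region C is most negative.

C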